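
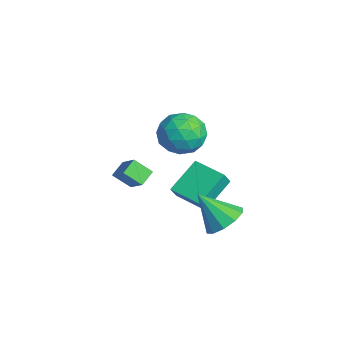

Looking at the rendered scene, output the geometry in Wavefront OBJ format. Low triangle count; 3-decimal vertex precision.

v -1.661 -4.565 -0.096
v -2.116 -3.947 0.294
v -1.252 -3.845 -0.758
v -1.707 -3.228 -0.369
v -0.633 -4.352 0.769
v -1.088 -3.735 1.158
v -0.224 -3.633 0.106
v -0.679 -3.015 0.496
v -1.295 -0.467 2.644
v -0.525 -1.309 2.936
v -2.155 -1.671 1.444
v -1.385 -2.513 1.736
v -2.184 -2.148 2.52
v -1.653 -1.403 3.262
v -1.027 -1.577 1.118
v -0.496 -0.832 1.86
v -0.36 -1.995 1.993
v -1.075 -2.347 2.86
v -1.605 -0.633 1.52
v -2.32 -0.985 2.387
v -0.834 -0.782 2.896
v -1.846 -2.198 1.484
v -2.315 -1.983 1.945
v -1.863 -2.478 2.117
v -1.497 -0.838 3.087
v -1.045 -1.333 3.259
v -2.02 -1.826 3.014
v -1.635 -1.647 1.121
v -1.183 -2.142 1.293
v -0.817 -0.502 2.263
v -0.365 -0.997 2.435
v -0.66 -1.154 1.366
v -0.285 -1.68 2.513
v -0.79 -2.388 1.808
v -0.58 -1.837 1.444
v -0.267 -1.4 1.88
v -0.705 -1.888 3.022
v -1.211 -2.595 2.317
v -1.68 -2.38 2.778
v -1.368 -1.943 3.214
v -0.608 -2.291 2.468
v -1.469 -0.385 2.063
v -1.975 -1.092 1.358
v -1.312 -1.037 1.166
v -1 -0.6 1.602
v -1.89 -0.592 2.572
v -2.395 -1.3 1.867
v -2.413 -1.58 2.5
v -2.1 -1.143 2.936
v -2.072 -0.689 1.912
v -0.154 0.133 -3.204
v 0.525 -0.654 -3.36
v -0.986 -0.873 -1.756
v 0.786 -0.246 -2.927
v 0.688 0.306 -2.601
v 0.269 0.792 -2.504
v -0.312 1.026 -2.675
v -0.832 0.919 -3.048
v -1.093 0.512 -3.481
v -0.995 -0.04 -3.808
v -0.576 -0.526 -3.904
v 0.005 -0.76 -3.733
v -3.811 -0.922 -4.009
v -4.612 0.541 -2.943
v -2.339 -0.023 -4.138
v -3.14 1.441 -3.071
v -3.5 -1.321 -3.229
v -4.301 0.143 -2.162
v -2.028 -0.421 -3.357
v -2.829 1.042 -2.291
f 2 4 1
f 5 2 1
f 1 4 3
f 3 5 1
f 2 8 4
f 6 2 5
f 6 8 2
f 4 8 3
f 7 5 3
f 3 8 7
f 7 6 5
f 8 6 7
f 9 46 25
f 46 20 49
f 25 49 14
f 46 49 25
f 9 25 21
f 25 14 26
f 21 26 10
f 25 26 21
f 9 21 30
f 21 10 31
f 30 31 16
f 21 31 30
f 9 30 42
f 30 16 45
f 42 45 19
f 30 45 42
f 9 42 46
f 42 19 50
f 46 50 20
f 42 50 46
f 10 26 37
f 26 14 40
f 37 40 18
f 26 40 37
f 14 49 27
f 49 20 48
f 27 48 13
f 49 48 27
f 20 50 47
f 50 19 43
f 47 43 11
f 50 43 47
f 19 45 44
f 45 16 32
f 44 32 15
f 45 32 44
f 16 31 36
f 31 10 33
f 36 33 17
f 31 33 36
f 12 38 24
f 38 18 39
f 24 39 13
f 38 39 24
f 12 24 22
f 24 13 23
f 22 23 11
f 24 23 22
f 12 22 29
f 22 11 28
f 29 28 15
f 22 28 29
f 12 29 34
f 29 15 35
f 34 35 17
f 29 35 34
f 12 34 38
f 34 17 41
f 38 41 18
f 34 41 38
f 13 39 27
f 39 18 40
f 27 40 14
f 39 40 27
f 11 23 47
f 23 13 48
f 47 48 20
f 23 48 47
f 15 28 44
f 28 11 43
f 44 43 19
f 28 43 44
f 17 35 36
f 35 15 32
f 36 32 16
f 35 32 36
f 18 41 37
f 41 17 33
f 37 33 10
f 41 33 37
f 52 51 54
f 52 54 53
f 54 51 55
f 54 55 53
f 55 51 56
f 55 56 53
f 56 51 57
f 56 57 53
f 57 51 58
f 57 58 53
f 58 51 59
f 58 59 53
f 59 51 60
f 59 60 53
f 60 51 61
f 60 61 53
f 61 51 62
f 61 62 53
f 62 51 52
f 62 52 53
f 64 66 63
f 67 64 63
f 63 66 65
f 65 67 63
f 64 70 66
f 68 64 67
f 68 70 64
f 66 70 65
f 69 67 65
f 65 70 69
f 69 68 67
f 70 68 69



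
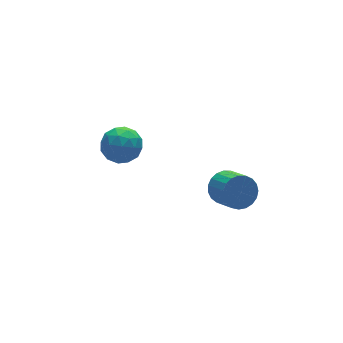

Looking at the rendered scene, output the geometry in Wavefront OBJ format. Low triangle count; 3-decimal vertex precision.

v -3.756 3.099 -0.239
v -2.994 3.857 0.058
v -2.506 1.803 -0.138
v -1.744 2.561 0.159
v -2.571 2.297 0.859
v -3.343 3.098 0.796
v -2.157 2.562 -0.876
v -2.929 3.363 -0.939
v -2.006 3.525 -0.336
v -2.262 3.361 0.737
v -3.238 2.299 -0.817
v -3.494 2.135 0.256
v -3.485 3.592 -0.099
v -2.015 2.068 0.019
v -2.501 1.913 0.43
v -2.053 2.359 0.605
v -3.69 3.146 0.335
v -3.242 3.591 0.509
v -2.993 2.674 0.98
v -2.258 2.069 -0.589
v -1.81 2.514 -0.415
v -3.447 3.301 -0.685
v -2.999 3.747 -0.51
v -2.507 2.986 -1.06
v -2.456 3.842 -0.156
v -1.722 3.08 -0.097
v -1.964 3.081 -0.705
v -2.418 3.552 -0.742
v -2.607 3.746 0.474
v -1.872 2.984 0.534
v -2.358 2.829 0.945
v -2.812 3.3 0.908
v -2.026 3.551 0.243
v -3.628 2.676 -0.614
v -2.893 1.914 -0.554
v -2.688 2.36 -0.988
v -3.142 2.831 -1.025
v -3.778 2.58 0.017
v -3.044 1.818 0.076
v -3.082 2.108 0.662
v -3.536 2.579 0.625
v -3.474 2.109 -0.323
v 0.018 -2.37 -0.143
v 0.725 -2.686 -0.675
v 0.749 -3.987 0.13
v 0.042 -3.67 0.663
v 0.916 -2.504 -0.387
v 0.94 -3.805 0.419
v 0.951 -2.299 -0.056
v 0.975 -3.599 0.75
v 0.825 -2.106 0.26
v 0.849 -3.406 1.065
v 0.56 -1.958 0.506
v 0.584 -3.259 1.311
v 0.201 -1.882 0.64
v 0.225 -3.182 1.445
v -0.19 -1.89 0.638
v -0.166 -3.19 1.444
v -0.545 -1.981 0.502
v -0.521 -3.281 1.307
v -0.802 -2.139 0.254
v -0.778 -3.44 1.059
v -0.918 -2.337 -0.062
v -0.894 -3.638 0.743
v -0.872 -2.541 -0.393
v -0.848 -3.842 0.413
v -0.672 -2.715 -0.68
v -0.648 -4.016 0.125
v -0.352 -2.829 -0.874
v -0.328 -4.13 -0.069
v 0.031 -2.864 -0.942
v 0.055 -4.165 -0.137
v 0.412 -2.814 -0.871
v 0.436 -4.114 -0.066
f 1 38 17
f 38 12 41
f 17 41 6
f 38 41 17
f 1 17 13
f 17 6 18
f 13 18 2
f 17 18 13
f 1 13 22
f 13 2 23
f 22 23 8
f 13 23 22
f 1 22 34
f 22 8 37
f 34 37 11
f 22 37 34
f 1 34 38
f 34 11 42
f 38 42 12
f 34 42 38
f 2 18 29
f 18 6 32
f 29 32 10
f 18 32 29
f 6 41 19
f 41 12 40
f 19 40 5
f 41 40 19
f 12 42 39
f 42 11 35
f 39 35 3
f 42 35 39
f 11 37 36
f 37 8 24
f 36 24 7
f 37 24 36
f 8 23 28
f 23 2 25
f 28 25 9
f 23 25 28
f 4 30 16
f 30 10 31
f 16 31 5
f 30 31 16
f 4 16 14
f 16 5 15
f 14 15 3
f 16 15 14
f 4 14 21
f 14 3 20
f 21 20 7
f 14 20 21
f 4 21 26
f 21 7 27
f 26 27 9
f 21 27 26
f 4 26 30
f 26 9 33
f 30 33 10
f 26 33 30
f 5 31 19
f 31 10 32
f 19 32 6
f 31 32 19
f 3 15 39
f 15 5 40
f 39 40 12
f 15 40 39
f 7 20 36
f 20 3 35
f 36 35 11
f 20 35 36
f 9 27 28
f 27 7 24
f 28 24 8
f 27 24 28
f 10 33 29
f 33 9 25
f 29 25 2
f 33 25 29
f 44 43 47
f 44 47 45
f 45 47 48
f 45 48 46
f 47 43 49
f 47 49 48
f 48 49 50
f 48 50 46
f 49 43 51
f 49 51 50
f 50 51 52
f 50 52 46
f 51 43 53
f 51 53 52
f 52 53 54
f 52 54 46
f 53 43 55
f 53 55 54
f 54 55 56
f 54 56 46
f 55 43 57
f 55 57 56
f 56 57 58
f 56 58 46
f 57 43 59
f 57 59 58
f 58 59 60
f 58 60 46
f 59 43 61
f 59 61 60
f 60 61 62
f 60 62 46
f 61 43 63
f 61 63 62
f 62 63 64
f 62 64 46
f 63 43 65
f 63 65 64
f 64 65 66
f 64 66 46
f 65 43 67
f 65 67 66
f 66 67 68
f 66 68 46
f 67 43 69
f 67 69 68
f 68 69 70
f 68 70 46
f 69 43 71
f 69 71 70
f 70 71 72
f 70 72 46
f 71 43 73
f 71 73 72
f 72 73 74
f 72 74 46
f 73 43 44
f 73 44 74
f 74 44 45
f 74 45 46



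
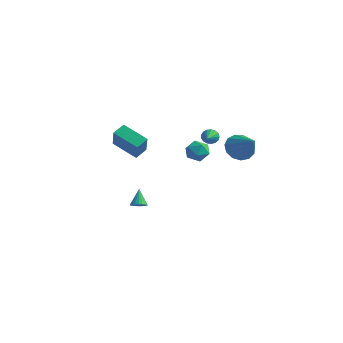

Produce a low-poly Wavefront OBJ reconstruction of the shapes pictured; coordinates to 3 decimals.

v -1.623 -4.112 3.325
v -0.918 -4.822 4.599
v -1.547 -3.364 3.7
v -0.841 -4.074 4.973
v -0.119 -3.906 2.607
v 0.587 -4.616 3.88
v -0.042 -3.158 2.981
v 0.663 -3.868 4.255
v -2.672 4.048 -1.021
v -2.04 4.551 -0.827
v -2.46 3.349 0.107
v -1.828 3.852 0.301
v -2.608 4.138 0.319
v -2.738 4.571 -0.378
v -1.762 3.329 -0.342
v -1.892 3.762 -1.039
v -1.477 4.107 -0.408
v -2 4.607 0.001
v -2.5 3.293 -0.721
v -3.023 3.793 -0.312
v -0.809 3.342 1.47
v -0.63 3.596 1.912
v -0.311 2.438 1.79
v -0.857 3.497 1.985
v -1.073 3.362 1.941
v -1.229 3.223 1.789
v -1.288 3.11 1.564
v -1.238 3.051 1.318
v -1.09 3.058 1.106
v -0.877 3.13 0.978
v -0.649 3.251 0.963
v -0.458 3.392 1.064
v -0.347 3.522 1.258
v -0.342 3.61 1.501
v -0.444 3.637 1.737
v -3.654 0.299 -3.916
v -3.378 -0.026 -3.618
v -4.086 0.841 -2.924
v -3.246 0.126 -3.643
v -3.176 0.305 -3.71
v -3.179 0.482 -3.809
v -3.254 0.632 -3.923
v -3.39 0.731 -4.037
v -3.566 0.764 -4.132
v -3.755 0.727 -4.194
v -3.929 0.624 -4.214
v -4.061 0.472 -4.188
v -4.131 0.294 -4.121
v -4.128 0.116 -4.023
v -4.053 -0.033 -3.909
v -3.917 -0.132 -3.795
v -3.741 -0.166 -3.7
v -3.552 -0.128 -3.638
v 1.675 2.938 1.485
v 2.282 3.001 0.744
v 3.165 2.362 2.655
v 2.282 3.486 0.982
v 2.089 3.798 1.381
v 1.765 3.836 1.812
v 1.412 3.589 2.139
v 1.143 3.135 2.259
v 1.043 2.619 2.133
v 1.143 2.204 1.801
v 1.413 2.022 1.368
v 1.765 2.131 0.973
v 2.09 2.496 0.74
f 2 4 1
f 5 2 1
f 1 4 3
f 3 5 1
f 2 8 4
f 6 2 5
f 6 8 2
f 4 8 3
f 7 5 3
f 3 8 7
f 7 6 5
f 8 6 7
f 9 20 14
f 9 14 10
f 9 10 16
f 9 16 19
f 9 19 20
f 10 14 18
f 14 20 13
f 20 19 11
f 19 16 15
f 16 10 17
f 12 18 13
f 12 13 11
f 12 11 15
f 12 15 17
f 12 17 18
f 13 18 14
f 11 13 20
f 15 11 19
f 17 15 16
f 18 17 10
f 22 21 24
f 22 24 23
f 24 21 25
f 24 25 23
f 25 21 26
f 25 26 23
f 26 21 27
f 26 27 23
f 27 21 28
f 27 28 23
f 28 21 29
f 28 29 23
f 29 21 30
f 29 30 23
f 30 21 31
f 30 31 23
f 31 21 32
f 31 32 23
f 32 21 33
f 32 33 23
f 33 21 34
f 33 34 23
f 34 21 35
f 34 35 23
f 35 21 22
f 35 22 23
f 37 36 39
f 37 39 38
f 39 36 40
f 39 40 38
f 40 36 41
f 40 41 38
f 41 36 42
f 41 42 38
f 42 36 43
f 42 43 38
f 43 36 44
f 43 44 38
f 44 36 45
f 44 45 38
f 45 36 46
f 45 46 38
f 46 36 47
f 46 47 38
f 47 36 48
f 47 48 38
f 48 36 49
f 48 49 38
f 49 36 50
f 49 50 38
f 50 36 51
f 50 51 38
f 51 36 52
f 51 52 38
f 52 36 53
f 52 53 38
f 53 36 37
f 53 37 38
f 55 54 57
f 55 57 56
f 57 54 58
f 57 58 56
f 58 54 59
f 58 59 56
f 59 54 60
f 59 60 56
f 60 54 61
f 60 61 56
f 61 54 62
f 61 62 56
f 62 54 63
f 62 63 56
f 63 54 64
f 63 64 56
f 64 54 65
f 64 65 56
f 65 54 66
f 65 66 56
f 66 54 55
f 66 55 56



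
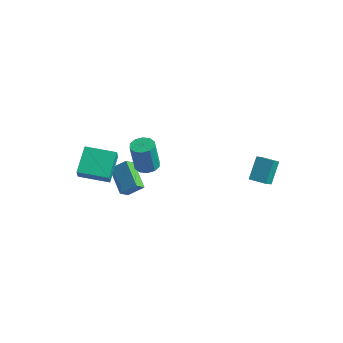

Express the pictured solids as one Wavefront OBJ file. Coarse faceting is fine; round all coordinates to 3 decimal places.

v -2.06 -2.639 -4.483
v -2.17 -3.328 -3.838
v -3.593 -1.576 -3.608
v -3.702 -2.265 -2.963
v -1.218 -2.055 -3.717
v -1.327 -2.744 -3.072
v -2.75 -0.992 -2.842
v -2.86 -1.681 -2.197
v -4.176 -4.905 -1.943
v -4.73 -3.286 -0.929
v -2.306 -4.141 -2.142
v -2.859 -2.521 -1.128
v -3.861 -5.419 -0.952
v -4.414 -3.799 0.062
v -1.99 -4.654 -1.151
v -2.544 -3.035 -0.137
v -1.639 -1.118 -2.439
v -0.883 -1.404 -2.386
v -1.105 -1.609 -0.308
v -1.861 -1.322 -0.361
v -0.864 -0.906 -2.335
v -1.086 -1.111 -0.257
v -1.141 -0.489 -2.324
v -1.363 -0.694 -0.246
v -1.608 -0.312 -2.356
v -1.83 -0.517 -0.278
v -2.087 -0.443 -2.421
v -2.309 -0.648 -0.342
v -2.395 -0.831 -2.492
v -2.617 -1.036 -0.414
v -2.414 -1.329 -2.543
v -2.636 -1.534 -0.465
v -2.137 -1.746 -2.554
v -2.359 -1.951 -0.476
v -1.67 -1.923 -2.522
v -1.892 -2.128 -0.444
v -1.191 -1.792 -2.458
v -1.413 -1.997 -0.379
v 3.386 2.795 -4.253
v 3.203 3.972 -2.944
v 3.287 3.677 -5.06
v 3.104 4.854 -3.751
v 4.536 2.946 -4.229
v 4.353 4.123 -2.92
v 4.437 3.828 -5.036
v 4.254 5.005 -3.727
f 2 4 1
f 5 2 1
f 1 4 3
f 3 5 1
f 2 8 4
f 6 2 5
f 6 8 2
f 4 8 3
f 7 5 3
f 3 8 7
f 7 6 5
f 8 6 7
f 10 12 9
f 13 10 9
f 9 12 11
f 11 13 9
f 10 16 12
f 14 10 13
f 14 16 10
f 12 16 11
f 15 13 11
f 11 16 15
f 15 14 13
f 16 14 15
f 18 17 21
f 18 21 19
f 19 21 22
f 19 22 20
f 21 17 23
f 21 23 22
f 22 23 24
f 22 24 20
f 23 17 25
f 23 25 24
f 24 25 26
f 24 26 20
f 25 17 27
f 25 27 26
f 26 27 28
f 26 28 20
f 27 17 29
f 27 29 28
f 28 29 30
f 28 30 20
f 29 17 31
f 29 31 30
f 30 31 32
f 30 32 20
f 31 17 33
f 31 33 32
f 32 33 34
f 32 34 20
f 33 17 35
f 33 35 34
f 34 35 36
f 34 36 20
f 35 17 37
f 35 37 36
f 36 37 38
f 36 38 20
f 37 17 18
f 37 18 38
f 38 18 19
f 38 19 20
f 40 42 39
f 43 40 39
f 39 42 41
f 41 43 39
f 40 46 42
f 44 40 43
f 44 46 40
f 42 46 41
f 45 43 41
f 41 46 45
f 45 44 43
f 46 44 45



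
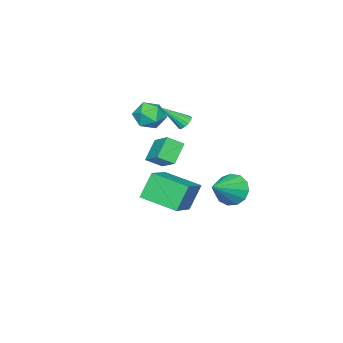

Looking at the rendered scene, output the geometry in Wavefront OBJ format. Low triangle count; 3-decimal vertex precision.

v -3.877 2.727 -1.946
v -3.429 2.264 -2.749
v -2.163 2.733 -0.994
v -3.38 2.834 -2.841
v -3.489 3.371 -2.649
v -3.72 3.704 -2.234
v -4.002 3.726 -1.727
v -4.244 3.431 -1.289
v -4.369 2.913 -1.06
v -4.338 2.336 -1.112
v -4.161 1.883 -1.429
v -3.893 1.698 -1.909
v -3.621 1.84 -2.402
v -2.251 0.978 3.014
v -2.057 0.707 2.642
v -1.429 0.042 4.126
v -1.888 0.9 2.68
v -1.817 1.114 2.807
v -1.862 1.291 2.99
v -2.011 1.385 3.179
v -2.225 1.369 3.324
v -2.446 1.249 3.386
v -2.614 1.056 3.349
v -2.686 0.843 3.221
v -2.64 0.665 3.038
v -2.491 0.572 2.849
v -2.277 0.587 2.704
v -3.488 -2.081 -3.885
v -4.267 -1.895 -2.375
v -3.862 0.029 -4.338
v -4.642 0.215 -2.827
v -1.758 -1.595 -3.053
v -2.538 -1.409 -1.542
v -2.133 0.515 -3.505
v -2.912 0.701 -1.995
v -2.589 -1.014 3.385
v -2.107 -0.763 2.598
v -3.013 -2.337 2.702
v -2.531 -2.086 1.915
v -2.057 -2.305 2.717
v -1.795 -1.488 3.139
v -3.325 -1.612 2.161
v -3.063 -0.795 2.583
v -2.562 -1.132 1.842
v -1.778 -1.561 2.185
v -3.342 -1.539 3.115
v -2.558 -1.968 3.458
v -1.3 0.881 1.659
v -0.722 0.261 2.152
v -0.669 2.16 2.527
v -0.091 1.541 3.02
v -0.329 1.039 0.72
v 0.249 0.42 1.213
v 0.302 2.319 1.588
v 0.88 1.699 2.081
f 2 1 4
f 2 4 3
f 4 1 5
f 4 5 3
f 5 1 6
f 5 6 3
f 6 1 7
f 6 7 3
f 7 1 8
f 7 8 3
f 8 1 9
f 8 9 3
f 9 1 10
f 9 10 3
f 10 1 11
f 10 11 3
f 11 1 12
f 11 12 3
f 12 1 13
f 12 13 3
f 13 1 2
f 13 2 3
f 15 14 17
f 15 17 16
f 17 14 18
f 17 18 16
f 18 14 19
f 18 19 16
f 19 14 20
f 19 20 16
f 20 14 21
f 20 21 16
f 21 14 22
f 21 22 16
f 22 14 23
f 22 23 16
f 23 14 24
f 23 24 16
f 24 14 25
f 24 25 16
f 25 14 26
f 25 26 16
f 26 14 27
f 26 27 16
f 27 14 15
f 27 15 16
f 29 31 28
f 32 29 28
f 28 31 30
f 30 32 28
f 29 35 31
f 33 29 32
f 33 35 29
f 31 35 30
f 34 32 30
f 30 35 34
f 34 33 32
f 35 33 34
f 36 47 41
f 36 41 37
f 36 37 43
f 36 43 46
f 36 46 47
f 37 41 45
f 41 47 40
f 47 46 38
f 46 43 42
f 43 37 44
f 39 45 40
f 39 40 38
f 39 38 42
f 39 42 44
f 39 44 45
f 40 45 41
f 38 40 47
f 42 38 46
f 44 42 43
f 45 44 37
f 49 51 48
f 52 49 48
f 48 51 50
f 50 52 48
f 49 55 51
f 53 49 52
f 53 55 49
f 51 55 50
f 54 52 50
f 50 55 54
f 54 53 52
f 55 53 54



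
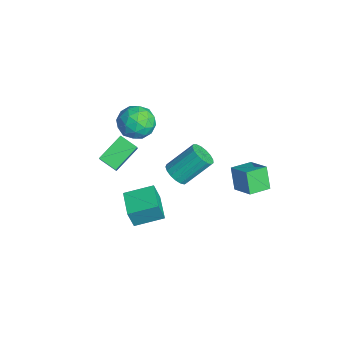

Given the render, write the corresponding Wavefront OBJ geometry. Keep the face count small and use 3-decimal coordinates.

v 1.52 2.136 -0.052
v 2.773 2.563 0.674
v 1.211 3.373 -0.248
v 2.464 3.8 0.478
v 2.236 2.12 -1.278
v 3.489 2.547 -0.552
v 1.927 3.357 -1.474
v 3.18 3.784 -0.748
v -1.553 0.034 -3.178
v -0.827 -0.233 -2.906
v -0.801 1.299 -1.47
v -1.527 1.566 -1.742
v -0.733 0.026 -3.185
v -0.707 1.558 -1.749
v -0.827 0.288 -3.462
v -0.801 1.82 -2.026
v -1.087 0.491 -3.674
v -1.061 2.023 -2.238
v -1.454 0.59 -3.773
v -1.428 2.122 -2.337
v -1.844 0.561 -3.735
v -1.817 2.093 -2.299
v -2.167 0.412 -3.57
v -2.14 1.944 -2.134
v -2.349 0.176 -3.314
v -2.323 1.708 -1.878
v -2.349 -0.093 -3.028
v -2.323 1.439 -1.592
v -2.167 -0.332 -2.776
v -2.141 1.2 -1.34
v -1.844 -0.488 -2.616
v -1.818 1.044 -1.18
v -1.455 -0.524 -2.585
v -1.428 1.008 -1.149
v -1.088 -0.432 -2.69
v -1.061 1.1 -1.254
v -4.27 -0.837 0.238
v -3.489 -1 1.076
v -3.571 -2.3 -0.696
v -2.79 -2.463 0.142
v -3.91 -2.671 0.346
v -4.341 -1.766 0.924
v -2.719 -1.534 -0.544
v -3.15 -0.629 0.034
v -2.53 -1.43 0.593
v -3.266 -2.133 1.143
v -3.794 -1.167 -0.763
v -4.53 -1.87 -0.213
v -3.941 -0.79 0.739
v -3.119 -2.51 -0.359
v -3.777 -2.632 -0.239
v -3.318 -2.728 0.253
v -4.442 -1.241 0.65
v -3.983 -1.336 1.142
v -4.23 -2.318 0.713
v -3.077 -1.964 -0.762
v -2.618 -2.059 -0.27
v -3.742 -0.572 0.127
v -3.283 -0.668 0.619
v -2.83 -0.982 -0.333
v -2.918 -1.138 0.948
v -2.508 -1.998 0.398
v -2.466 -1.452 -0.004
v -2.719 -0.921 0.335
v -3.351 -1.551 1.271
v -2.94 -2.411 0.721
v -3.598 -2.534 0.842
v -3.852 -2.002 1.181
v -2.787 -1.804 0.987
v -4.12 -0.889 -0.341
v -3.709 -1.749 -0.891
v -3.208 -1.298 -0.801
v -3.462 -0.766 -0.462
v -4.552 -1.302 -0.018
v -4.142 -2.162 -0.568
v -4.341 -2.379 0.045
v -4.594 -1.848 0.384
v -4.273 -1.496 -0.607
v 2.543 -3.748 -0.448
v 2.578 -4.092 0.753
v 2.791 -2.168 -0.003
v 2.826 -2.512 1.198
v 4.134 -3.968 -0.558
v 4.169 -4.312 0.643
v 4.382 -2.388 -0.113
v 4.417 -2.732 1.088
v -1.101 -4.353 0.04
v -0.159 -4.636 1.199
v -1.793 -2.969 0.94
v -0.851 -3.252 2.1
v -0.329 -3.668 -0.42
v 0.613 -3.951 0.74
v -1.021 -2.284 0.481
v -0.079 -2.567 1.64
f 2 4 1
f 5 2 1
f 1 4 3
f 3 5 1
f 2 8 4
f 6 2 5
f 6 8 2
f 4 8 3
f 7 5 3
f 3 8 7
f 7 6 5
f 8 6 7
f 10 9 13
f 10 13 11
f 11 13 14
f 11 14 12
f 13 9 15
f 13 15 14
f 14 15 16
f 14 16 12
f 15 9 17
f 15 17 16
f 16 17 18
f 16 18 12
f 17 9 19
f 17 19 18
f 18 19 20
f 18 20 12
f 19 9 21
f 19 21 20
f 20 21 22
f 20 22 12
f 21 9 23
f 21 23 22
f 22 23 24
f 22 24 12
f 23 9 25
f 23 25 24
f 24 25 26
f 24 26 12
f 25 9 27
f 25 27 26
f 26 27 28
f 26 28 12
f 27 9 29
f 27 29 28
f 28 29 30
f 28 30 12
f 29 9 31
f 29 31 30
f 30 31 32
f 30 32 12
f 31 9 33
f 31 33 32
f 32 33 34
f 32 34 12
f 33 9 35
f 33 35 34
f 34 35 36
f 34 36 12
f 35 9 10
f 35 10 36
f 36 10 11
f 36 11 12
f 37 74 53
f 74 48 77
f 53 77 42
f 74 77 53
f 37 53 49
f 53 42 54
f 49 54 38
f 53 54 49
f 37 49 58
f 49 38 59
f 58 59 44
f 49 59 58
f 37 58 70
f 58 44 73
f 70 73 47
f 58 73 70
f 37 70 74
f 70 47 78
f 74 78 48
f 70 78 74
f 38 54 65
f 54 42 68
f 65 68 46
f 54 68 65
f 42 77 55
f 77 48 76
f 55 76 41
f 77 76 55
f 48 78 75
f 78 47 71
f 75 71 39
f 78 71 75
f 47 73 72
f 73 44 60
f 72 60 43
f 73 60 72
f 44 59 64
f 59 38 61
f 64 61 45
f 59 61 64
f 40 66 52
f 66 46 67
f 52 67 41
f 66 67 52
f 40 52 50
f 52 41 51
f 50 51 39
f 52 51 50
f 40 50 57
f 50 39 56
f 57 56 43
f 50 56 57
f 40 57 62
f 57 43 63
f 62 63 45
f 57 63 62
f 40 62 66
f 62 45 69
f 66 69 46
f 62 69 66
f 41 67 55
f 67 46 68
f 55 68 42
f 67 68 55
f 39 51 75
f 51 41 76
f 75 76 48
f 51 76 75
f 43 56 72
f 56 39 71
f 72 71 47
f 56 71 72
f 45 63 64
f 63 43 60
f 64 60 44
f 63 60 64
f 46 69 65
f 69 45 61
f 65 61 38
f 69 61 65
f 80 82 79
f 83 80 79
f 79 82 81
f 81 83 79
f 80 86 82
f 84 80 83
f 84 86 80
f 82 86 81
f 85 83 81
f 81 86 85
f 85 84 83
f 86 84 85
f 88 90 87
f 91 88 87
f 87 90 89
f 89 91 87
f 88 94 90
f 92 88 91
f 92 94 88
f 90 94 89
f 93 91 89
f 89 94 93
f 93 92 91
f 94 92 93



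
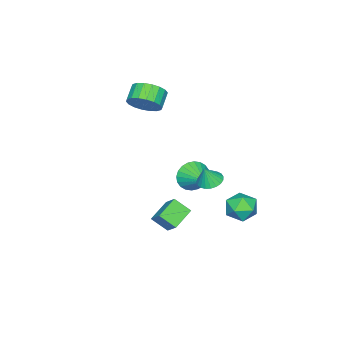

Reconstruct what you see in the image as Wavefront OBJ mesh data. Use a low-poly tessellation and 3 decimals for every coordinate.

v -1.841 3.404 -3.768
v -0.865 3.126 -3.876
v -2.055 2.214 -2.644
v -1.079 1.936 -2.752
v -1.31 2.828 -2.315
v -1.178 3.564 -3.009
v -1.742 1.776 -3.511
v -1.61 2.512 -4.205
v -0.804 2.121 -3.717
v -0.537 2.771 -2.978
v -2.383 2.569 -3.542
v -2.116 3.219 -2.803
v 0.988 0.49 -3.11
v 1.218 -0.401 -2.387
v 1.41 1.274 -2.276
v 1.639 0.383 -1.553
v 2.301 0.377 -3.667
v 2.53 -0.514 -2.944
v 2.722 1.161 -2.833
v 2.952 0.27 -2.11
v -1.527 -3.526 2.702
v -0.925 -3.942 3.413
v -1.831 -4.169 4.048
v -2.433 -3.754 3.338
v -0.945 -3.507 3.54
v -1.851 -3.734 4.175
v -1.08 -3.075 3.501
v -1.987 -3.302 4.136
v -1.304 -2.733 3.303
v -2.211 -2.96 3.939
v -1.572 -2.548 2.987
v -2.479 -2.775 3.622
v -1.831 -2.557 2.614
v -2.738 -2.784 3.25
v -2.03 -2.758 2.259
v -2.936 -2.985 2.894
v -2.129 -3.111 1.992
v -3.035 -3.338 2.627
v -2.109 -3.546 1.865
v -3.015 -3.773 2.5
v -1.973 -3.978 1.904
v -2.88 -4.205 2.539
v -1.749 -4.32 2.101
v -2.656 -4.547 2.737
v -1.481 -4.505 2.418
v -2.388 -4.732 3.053
v -1.222 -4.496 2.79
v -2.129 -4.723 3.426
v -1.024 -4.295 3.146
v -1.93 -4.522 3.781
v -1.825 -0.596 -2.199
v -1.511 -1.099 -1.394
v -1.075 0.636 -1.721
v -1.225 -1.175 -1.647
v -1.029 -1.163 -1.985
v -0.955 -1.065 -2.355
v -1.014 -0.895 -2.702
v -1.196 -0.68 -2.972
v -1.473 -0.452 -3.124
v -1.805 -0.246 -3.135
v -2.139 -0.093 -3.004
v -2.425 -0.017 -2.75
v -2.621 -0.029 -2.413
v -2.695 -0.128 -2.043
v -2.636 -0.298 -1.696
v -2.454 -0.513 -1.426
v -2.177 -0.741 -1.274
v -1.845 -0.947 -1.263
v 3.156 3.45 2.059
v 3.67 3.021 1.821
v 3.504 3.31 3.061
v 3.802 3.285 1.812
v 3.822 3.578 1.846
v 3.726 3.848 1.917
v 3.533 4.05 2.012
v 3.274 4.148 2.115
v 2.995 4.125 2.208
v 2.744 3.985 2.276
v 2.564 3.753 2.306
v 2.487 3.468 2.293
v 2.525 3.18 2.24
v 2.673 2.939 2.155
v 2.904 2.786 2.054
v 3.179 2.748 1.953
v 3.45 2.831 1.871
f 1 12 6
f 1 6 2
f 1 2 8
f 1 8 11
f 1 11 12
f 2 6 10
f 6 12 5
f 12 11 3
f 11 8 7
f 8 2 9
f 4 10 5
f 4 5 3
f 4 3 7
f 4 7 9
f 4 9 10
f 5 10 6
f 3 5 12
f 7 3 11
f 9 7 8
f 10 9 2
f 14 16 13
f 17 14 13
f 13 16 15
f 15 17 13
f 14 20 16
f 18 14 17
f 18 20 14
f 16 20 15
f 19 17 15
f 15 20 19
f 19 18 17
f 20 18 19
f 22 21 25
f 22 25 23
f 23 25 26
f 23 26 24
f 25 21 27
f 25 27 26
f 26 27 28
f 26 28 24
f 27 21 29
f 27 29 28
f 28 29 30
f 28 30 24
f 29 21 31
f 29 31 30
f 30 31 32
f 30 32 24
f 31 21 33
f 31 33 32
f 32 33 34
f 32 34 24
f 33 21 35
f 33 35 34
f 34 35 36
f 34 36 24
f 35 21 37
f 35 37 36
f 36 37 38
f 36 38 24
f 37 21 39
f 37 39 38
f 38 39 40
f 38 40 24
f 39 21 41
f 39 41 40
f 40 41 42
f 40 42 24
f 41 21 43
f 41 43 42
f 42 43 44
f 42 44 24
f 43 21 45
f 43 45 44
f 44 45 46
f 44 46 24
f 45 21 47
f 45 47 46
f 46 47 48
f 46 48 24
f 47 21 49
f 47 49 48
f 48 49 50
f 48 50 24
f 49 21 22
f 49 22 50
f 50 22 23
f 50 23 24
f 52 51 54
f 52 54 53
f 54 51 55
f 54 55 53
f 55 51 56
f 55 56 53
f 56 51 57
f 56 57 53
f 57 51 58
f 57 58 53
f 58 51 59
f 58 59 53
f 59 51 60
f 59 60 53
f 60 51 61
f 60 61 53
f 61 51 62
f 61 62 53
f 62 51 63
f 62 63 53
f 63 51 64
f 63 64 53
f 64 51 65
f 64 65 53
f 65 51 66
f 65 66 53
f 66 51 67
f 66 67 53
f 67 51 68
f 67 68 53
f 68 51 52
f 68 52 53
f 70 69 72
f 70 72 71
f 72 69 73
f 72 73 71
f 73 69 74
f 73 74 71
f 74 69 75
f 74 75 71
f 75 69 76
f 75 76 71
f 76 69 77
f 76 77 71
f 77 69 78
f 77 78 71
f 78 69 79
f 78 79 71
f 79 69 80
f 79 80 71
f 80 69 81
f 80 81 71
f 81 69 82
f 81 82 71
f 82 69 83
f 82 83 71
f 83 69 84
f 83 84 71
f 84 69 85
f 84 85 71
f 85 69 70
f 85 70 71



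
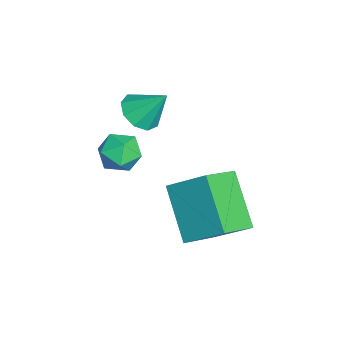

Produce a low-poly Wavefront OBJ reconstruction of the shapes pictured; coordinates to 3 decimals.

v -0.616 2.209 -2.383
v 0.335 1.273 -1.72
v -0.107 3.453 -1.358
v 0.844 2.516 -0.695
v 0.936 2.764 -3.825
v 1.887 1.827 -3.162
v 1.445 4.007 -2.8
v 2.396 3.071 -2.137
v 0.191 -0.181 0.533
v 0.581 0.428 0.218
v 1.299 -0.708 0.882
v 1.689 -0.099 0.567
v 1.253 0.004 1.216
v 0.568 0.331 1
v 1.312 -0.611 0.1
v 0.627 -0.284 -0.116
v 1.273 0.163 -0.05
v 1.237 0.543 0.64
v 0.643 -0.823 0.46
v 0.607 -0.443 1.15
v -2.161 0.437 -0.178
v -1.386 0.245 -0.226
v -1.879 1.303 0.898
v -1.492 0.676 -0.546
v -1.911 0.996 -0.693
v -2.447 1.054 -0.6
v -2.849 0.823 -0.309
v -2.929 0.412 0.043
v -2.65 0.012 0.291
v -2.142 -0.189 0.32
v -1.642 -0.097 0.116
f 2 4 1
f 5 2 1
f 1 4 3
f 3 5 1
f 2 8 4
f 6 2 5
f 6 8 2
f 4 8 3
f 7 5 3
f 3 8 7
f 7 6 5
f 8 6 7
f 9 20 14
f 9 14 10
f 9 10 16
f 9 16 19
f 9 19 20
f 10 14 18
f 14 20 13
f 20 19 11
f 19 16 15
f 16 10 17
f 12 18 13
f 12 13 11
f 12 11 15
f 12 15 17
f 12 17 18
f 13 18 14
f 11 13 20
f 15 11 19
f 17 15 16
f 18 17 10
f 22 21 24
f 22 24 23
f 24 21 25
f 24 25 23
f 25 21 26
f 25 26 23
f 26 21 27
f 26 27 23
f 27 21 28
f 27 28 23
f 28 21 29
f 28 29 23
f 29 21 30
f 29 30 23
f 30 21 31
f 30 31 23
f 31 21 22
f 31 22 23



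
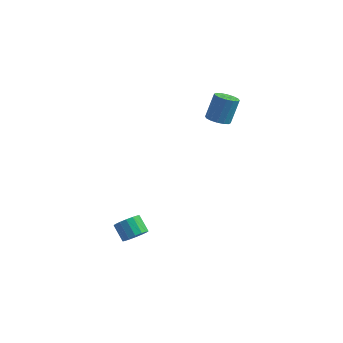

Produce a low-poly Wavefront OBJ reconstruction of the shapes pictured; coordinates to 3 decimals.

v -3.101 -2.657 -3.868
v -2.537 -2.48 -3.407
v -3.275 -2.046 -2.67
v -3.839 -2.223 -3.132
v -2.581 -2.169 -3.635
v -3.32 -1.735 -2.898
v -2.765 -1.989 -3.925
v -3.504 -1.555 -3.189
v -3.039 -1.987 -4.201
v -3.778 -1.554 -3.464
v -3.329 -2.166 -4.387
v -4.068 -1.732 -3.65
v -3.558 -2.475 -4.434
v -4.297 -2.042 -3.698
v -3.665 -2.834 -4.33
v -4.403 -2.4 -3.593
v -3.62 -3.145 -4.102
v -4.359 -2.711 -3.365
v -3.436 -3.325 -3.811
v -4.175 -2.891 -3.075
v -3.162 -3.326 -3.536
v -3.901 -2.893 -2.799
v -2.872 -3.148 -3.35
v -3.611 -2.714 -2.613
v -2.643 -2.838 -3.302
v -3.382 -2.405 -2.566
v -0.747 2.623 2.711
v -0.053 2.474 2.679
v 0.16 3.149 4.136
v -0.533 3.297 4.169
v -0.086 2.808 2.529
v 0.127 3.483 3.986
v -0.296 3.092 2.428
v -0.083 3.767 3.885
v -0.627 3.251 2.403
v -0.413 3.926 3.86
v -0.989 3.241 2.461
v -0.776 3.916 3.918
v -1.287 3.065 2.585
v -1.074 3.74 4.043
v -1.44 2.771 2.744
v -1.227 3.446 4.201
v -1.407 2.437 2.894
v -1.194 3.112 4.351
v -1.197 2.153 2.995
v -0.984 2.828 4.452
v -0.867 1.994 3.02
v -0.653 2.669 4.477
v -0.504 2.004 2.962
v -0.291 2.679 4.419
v -0.206 2.18 2.837
v 0.007 2.855 4.295
f 2 1 5
f 2 5 3
f 3 5 6
f 3 6 4
f 5 1 7
f 5 7 6
f 6 7 8
f 6 8 4
f 7 1 9
f 7 9 8
f 8 9 10
f 8 10 4
f 9 1 11
f 9 11 10
f 10 11 12
f 10 12 4
f 11 1 13
f 11 13 12
f 12 13 14
f 12 14 4
f 13 1 15
f 13 15 14
f 14 15 16
f 14 16 4
f 15 1 17
f 15 17 16
f 16 17 18
f 16 18 4
f 17 1 19
f 17 19 18
f 18 19 20
f 18 20 4
f 19 1 21
f 19 21 20
f 20 21 22
f 20 22 4
f 21 1 23
f 21 23 22
f 22 23 24
f 22 24 4
f 23 1 25
f 23 25 24
f 24 25 26
f 24 26 4
f 25 1 2
f 25 2 26
f 26 2 3
f 26 3 4
f 28 27 31
f 28 31 29
f 29 31 32
f 29 32 30
f 31 27 33
f 31 33 32
f 32 33 34
f 32 34 30
f 33 27 35
f 33 35 34
f 34 35 36
f 34 36 30
f 35 27 37
f 35 37 36
f 36 37 38
f 36 38 30
f 37 27 39
f 37 39 38
f 38 39 40
f 38 40 30
f 39 27 41
f 39 41 40
f 40 41 42
f 40 42 30
f 41 27 43
f 41 43 42
f 42 43 44
f 42 44 30
f 43 27 45
f 43 45 44
f 44 45 46
f 44 46 30
f 45 27 47
f 45 47 46
f 46 47 48
f 46 48 30
f 47 27 49
f 47 49 48
f 48 49 50
f 48 50 30
f 49 27 51
f 49 51 50
f 50 51 52
f 50 52 30
f 51 27 28
f 51 28 52
f 52 28 29
f 52 29 30



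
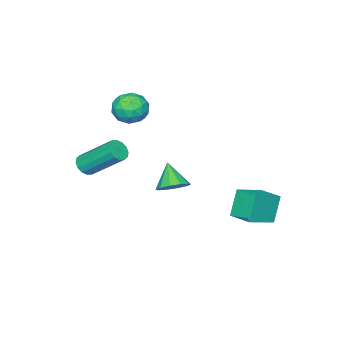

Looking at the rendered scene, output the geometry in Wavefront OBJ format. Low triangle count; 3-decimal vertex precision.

v 0.362 -3.666 3.214
v 0.763 -3.257 3.954
v 1.617 -4.483 2.986
v 2.018 -4.074 3.726
v 1.304 -4.667 3.849
v 0.529 -4.162 3.99
v 1.851 -3.578 2.95
v 1.076 -3.073 3.091
v 1.683 -3.202 3.791
v 1.345 -3.875 4.346
v 1.035 -3.865 2.594
v 0.697 -4.538 3.149
v 0.453 -3.39 3.604
v 1.927 -4.35 3.336
v 1.508 -4.699 3.408
v 1.744 -4.458 3.843
v 0.315 -3.922 3.625
v 0.551 -3.681 4.06
v 0.869 -4.51 3.998
v 1.829 -4.059 2.88
v 2.065 -3.818 3.315
v 0.636 -3.282 3.097
v 0.872 -3.041 3.532
v 1.511 -3.23 2.942
v 1.229 -3.117 3.943
v 1.966 -3.597 3.809
v 1.868 -3.306 3.353
v 1.413 -3.009 3.436
v 1.03 -3.513 4.269
v 1.768 -3.993 4.136
v 1.349 -4.342 4.208
v 0.893 -4.045 4.29
v 1.571 -3.481 4.174
v 0.612 -3.747 2.804
v 1.35 -4.227 2.671
v 1.487 -3.695 2.65
v 1.031 -3.398 2.732
v 0.414 -4.143 3.131
v 1.151 -4.623 2.997
v 0.967 -4.731 3.504
v 0.512 -4.434 3.587
v 0.809 -4.259 2.766
v 4.034 -3.989 0.98
v 4.527 -4.133 1.291
v 4.099 -2.535 2.71
v 3.606 -2.391 2.4
v 4.621 -3.923 1.083
v 4.194 -2.325 2.502
v 4.559 -3.73 0.847
v 4.131 -2.132 2.267
v 4.355 -3.607 0.647
v 3.927 -2.009 2.067
v 4.066 -3.587 0.537
v 3.638 -1.988 1.956
v 3.768 -3.674 0.545
v 3.34 -2.075 1.964
v 3.541 -3.845 0.67
v 3.113 -2.247 2.089
v 3.446 -4.055 0.878
v 3.019 -2.457 2.297
v 3.509 -4.248 1.113
v 3.081 -2.65 2.533
v 3.713 -4.371 1.313
v 3.285 -2.773 2.733
v 4.002 -4.392 1.424
v 3.574 -2.793 2.843
v 4.3 -4.305 1.416
v 3.872 -2.706 2.835
v -1.878 0.993 -3.19
v -2.488 0.867 -1.803
v -1.693 2.254 -2.994
v -2.302 2.128 -1.607
v -0.458 0.692 -2.593
v -1.067 0.566 -1.206
v -0.272 1.953 -2.397
v -0.882 1.827 -1.01
v 1.644 -0.9 -0.334
v 2.287 -1.387 -0.397
v 1.156 -1.68 0.734
v 2.402 -1.02 -0.077
v 2.227 -0.607 0.145
v 1.829 -0.306 0.184
v 1.36 -0.231 0.024
v 1 -0.413 -0.272
v 0.885 -0.78 -0.592
v 1.06 -1.193 -0.814
v 1.458 -1.494 -0.853
v 1.927 -1.569 -0.693
f 1 38 17
f 38 12 41
f 17 41 6
f 38 41 17
f 1 17 13
f 17 6 18
f 13 18 2
f 17 18 13
f 1 13 22
f 13 2 23
f 22 23 8
f 13 23 22
f 1 22 34
f 22 8 37
f 34 37 11
f 22 37 34
f 1 34 38
f 34 11 42
f 38 42 12
f 34 42 38
f 2 18 29
f 18 6 32
f 29 32 10
f 18 32 29
f 6 41 19
f 41 12 40
f 19 40 5
f 41 40 19
f 12 42 39
f 42 11 35
f 39 35 3
f 42 35 39
f 11 37 36
f 37 8 24
f 36 24 7
f 37 24 36
f 8 23 28
f 23 2 25
f 28 25 9
f 23 25 28
f 4 30 16
f 30 10 31
f 16 31 5
f 30 31 16
f 4 16 14
f 16 5 15
f 14 15 3
f 16 15 14
f 4 14 21
f 14 3 20
f 21 20 7
f 14 20 21
f 4 21 26
f 21 7 27
f 26 27 9
f 21 27 26
f 4 26 30
f 26 9 33
f 30 33 10
f 26 33 30
f 5 31 19
f 31 10 32
f 19 32 6
f 31 32 19
f 3 15 39
f 15 5 40
f 39 40 12
f 15 40 39
f 7 20 36
f 20 3 35
f 36 35 11
f 20 35 36
f 9 27 28
f 27 7 24
f 28 24 8
f 27 24 28
f 10 33 29
f 33 9 25
f 29 25 2
f 33 25 29
f 44 43 47
f 44 47 45
f 45 47 48
f 45 48 46
f 47 43 49
f 47 49 48
f 48 49 50
f 48 50 46
f 49 43 51
f 49 51 50
f 50 51 52
f 50 52 46
f 51 43 53
f 51 53 52
f 52 53 54
f 52 54 46
f 53 43 55
f 53 55 54
f 54 55 56
f 54 56 46
f 55 43 57
f 55 57 56
f 56 57 58
f 56 58 46
f 57 43 59
f 57 59 58
f 58 59 60
f 58 60 46
f 59 43 61
f 59 61 60
f 60 61 62
f 60 62 46
f 61 43 63
f 61 63 62
f 62 63 64
f 62 64 46
f 63 43 65
f 63 65 64
f 64 65 66
f 64 66 46
f 65 43 67
f 65 67 66
f 66 67 68
f 66 68 46
f 67 43 44
f 67 44 68
f 68 44 45
f 68 45 46
f 70 72 69
f 73 70 69
f 69 72 71
f 71 73 69
f 70 76 72
f 74 70 73
f 74 76 70
f 72 76 71
f 75 73 71
f 71 76 75
f 75 74 73
f 76 74 75
f 78 77 80
f 78 80 79
f 80 77 81
f 80 81 79
f 81 77 82
f 81 82 79
f 82 77 83
f 82 83 79
f 83 77 84
f 83 84 79
f 84 77 85
f 84 85 79
f 85 77 86
f 85 86 79
f 86 77 87
f 86 87 79
f 87 77 88
f 87 88 79
f 88 77 78
f 88 78 79



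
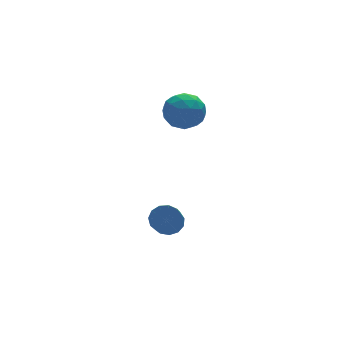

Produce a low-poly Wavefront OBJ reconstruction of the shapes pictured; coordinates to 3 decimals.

v -2.113 -2.476 -2.39
v -1.455 -2.729 -2.247
v -2.268 -4.077 -0.887
v -2.927 -3.824 -1.03
v -1.52 -2.426 -1.985
v -2.333 -3.774 -0.626
v -1.774 -2.139 -1.852
v -2.587 -3.487 -0.493
v -2.135 -1.959 -1.889
v -2.948 -3.307 -0.53
v -2.49 -1.943 -2.086
v -3.303 -3.291 -0.727
v -2.725 -2.096 -2.379
v -3.538 -3.444 -1.02
v -2.766 -2.37 -2.675
v -3.579 -3.718 -1.316
v -2.6 -2.678 -2.881
v -3.413 -4.026 -1.522
v -2.279 -2.921 -2.93
v -3.092 -4.269 -1.571
v -1.906 -3.023 -2.809
v -2.719 -4.372 -1.449
v -1.599 -2.952 -2.554
v -2.412 -4.3 -1.194
v 0.292 2.514 1.725
v 1.263 2.901 1.486
v 0.657 1.059 0.854
v 1.628 1.446 0.615
v 1.392 1.176 1.626
v 1.167 2.076 2.164
v 0.753 1.884 0.176
v 0.528 2.784 0.714
v 1.548 2.512 0.528
v 1.943 2.074 1.424
v -0.023 1.886 0.916
v 0.372 1.448 1.812
v 0.745 2.836 1.682
v 1.175 1.124 0.658
v 1.036 0.966 1.252
v 1.607 1.194 1.112
v 0.689 2.351 2.081
v 1.26 2.578 1.94
v 1.336 1.564 2.022
v 0.66 1.382 0.4
v 1.231 1.609 0.259
v 0.313 2.766 1.228
v 0.884 2.994 1.088
v 0.584 2.396 0.318
v 1.484 2.834 0.979
v 1.699 1.978 0.466
v 1.184 2.236 0.208
v 1.052 2.765 0.525
v 1.716 2.577 1.505
v 1.931 1.721 0.993
v 1.792 1.563 1.588
v 1.659 2.092 1.904
v 1.884 2.348 0.942
v -0.011 2.239 1.347
v 0.204 1.383 0.835
v 0.261 1.868 0.436
v 0.128 2.397 0.752
v 0.221 1.982 1.874
v 0.436 1.126 1.361
v 0.868 1.195 1.815
v 0.736 1.724 2.132
v 0.036 1.612 1.398
f 2 1 5
f 2 5 3
f 3 5 6
f 3 6 4
f 5 1 7
f 5 7 6
f 6 7 8
f 6 8 4
f 7 1 9
f 7 9 8
f 8 9 10
f 8 10 4
f 9 1 11
f 9 11 10
f 10 11 12
f 10 12 4
f 11 1 13
f 11 13 12
f 12 13 14
f 12 14 4
f 13 1 15
f 13 15 14
f 14 15 16
f 14 16 4
f 15 1 17
f 15 17 16
f 16 17 18
f 16 18 4
f 17 1 19
f 17 19 18
f 18 19 20
f 18 20 4
f 19 1 21
f 19 21 20
f 20 21 22
f 20 22 4
f 21 1 23
f 21 23 22
f 22 23 24
f 22 24 4
f 23 1 2
f 23 2 24
f 24 2 3
f 24 3 4
f 25 62 41
f 62 36 65
f 41 65 30
f 62 65 41
f 25 41 37
f 41 30 42
f 37 42 26
f 41 42 37
f 25 37 46
f 37 26 47
f 46 47 32
f 37 47 46
f 25 46 58
f 46 32 61
f 58 61 35
f 46 61 58
f 25 58 62
f 58 35 66
f 62 66 36
f 58 66 62
f 26 42 53
f 42 30 56
f 53 56 34
f 42 56 53
f 30 65 43
f 65 36 64
f 43 64 29
f 65 64 43
f 36 66 63
f 66 35 59
f 63 59 27
f 66 59 63
f 35 61 60
f 61 32 48
f 60 48 31
f 61 48 60
f 32 47 52
f 47 26 49
f 52 49 33
f 47 49 52
f 28 54 40
f 54 34 55
f 40 55 29
f 54 55 40
f 28 40 38
f 40 29 39
f 38 39 27
f 40 39 38
f 28 38 45
f 38 27 44
f 45 44 31
f 38 44 45
f 28 45 50
f 45 31 51
f 50 51 33
f 45 51 50
f 28 50 54
f 50 33 57
f 54 57 34
f 50 57 54
f 29 55 43
f 55 34 56
f 43 56 30
f 55 56 43
f 27 39 63
f 39 29 64
f 63 64 36
f 39 64 63
f 31 44 60
f 44 27 59
f 60 59 35
f 44 59 60
f 33 51 52
f 51 31 48
f 52 48 32
f 51 48 52
f 34 57 53
f 57 33 49
f 53 49 26
f 57 49 53



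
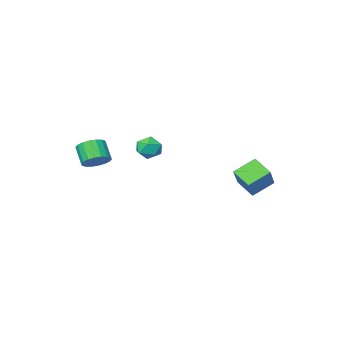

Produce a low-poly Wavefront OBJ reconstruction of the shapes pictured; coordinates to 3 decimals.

v -3.127 3.157 -1.359
v -2.861 2.108 -0.676
v -4.35 3.34 -0.601
v -4.084 2.29 0.081
v -2.176 4.23 -0.081
v -1.91 3.18 0.601
v -3.399 4.412 0.676
v -3.133 3.363 1.359
v 3.643 -1.469 0.878
v 4.3 -1.129 1.254
v 4.194 -1.971 2.199
v 3.537 -2.311 1.822
v 4.016 -0.937 1.394
v 3.911 -1.779 2.338
v 3.659 -0.85 1.431
v 3.554 -1.692 2.376
v 3.299 -0.886 1.358
v 3.193 -1.729 2.303
v 3.006 -1.038 1.191
v 2.901 -1.88 2.136
v 2.84 -1.275 0.961
v 2.735 -2.117 1.906
v 2.833 -1.55 0.715
v 2.727 -2.392 1.66
v 2.986 -1.809 0.501
v 2.88 -2.651 1.446
v 3.269 -2.001 0.362
v 3.164 -2.843 1.306
v 3.626 -2.088 0.324
v 3.521 -2.93 1.269
v 3.987 -2.051 0.397
v 3.881 -2.894 1.342
v 4.279 -1.9 0.564
v 4.174 -2.742 1.509
v 4.445 -1.663 0.794
v 4.34 -2.505 1.739
v 4.453 -1.388 1.04
v 4.347 -2.23 1.985
v -0.47 -1.79 1.312
v 0.091 -1.618 0.709
v -0.111 -3.102 1.271
v 0.45 -2.93 0.668
v 0.575 -2.651 1.451
v 0.354 -1.84 1.477
v -0.374 -2.88 0.503
v -0.595 -2.069 0.529
v 0.15 -2.291 0.209
v 0.737 -2.15 0.795
v -0.757 -2.57 1.185
v -0.17 -2.429 1.771
f 2 4 1
f 5 2 1
f 1 4 3
f 3 5 1
f 2 8 4
f 6 2 5
f 6 8 2
f 4 8 3
f 7 5 3
f 3 8 7
f 7 6 5
f 8 6 7
f 10 9 13
f 10 13 11
f 11 13 14
f 11 14 12
f 13 9 15
f 13 15 14
f 14 15 16
f 14 16 12
f 15 9 17
f 15 17 16
f 16 17 18
f 16 18 12
f 17 9 19
f 17 19 18
f 18 19 20
f 18 20 12
f 19 9 21
f 19 21 20
f 20 21 22
f 20 22 12
f 21 9 23
f 21 23 22
f 22 23 24
f 22 24 12
f 23 9 25
f 23 25 24
f 24 25 26
f 24 26 12
f 25 9 27
f 25 27 26
f 26 27 28
f 26 28 12
f 27 9 29
f 27 29 28
f 28 29 30
f 28 30 12
f 29 9 31
f 29 31 30
f 30 31 32
f 30 32 12
f 31 9 33
f 31 33 32
f 32 33 34
f 32 34 12
f 33 9 35
f 33 35 34
f 34 35 36
f 34 36 12
f 35 9 37
f 35 37 36
f 36 37 38
f 36 38 12
f 37 9 10
f 37 10 38
f 38 10 11
f 38 11 12
f 39 50 44
f 39 44 40
f 39 40 46
f 39 46 49
f 39 49 50
f 40 44 48
f 44 50 43
f 50 49 41
f 49 46 45
f 46 40 47
f 42 48 43
f 42 43 41
f 42 41 45
f 42 45 47
f 42 47 48
f 43 48 44
f 41 43 50
f 45 41 49
f 47 45 46
f 48 47 40



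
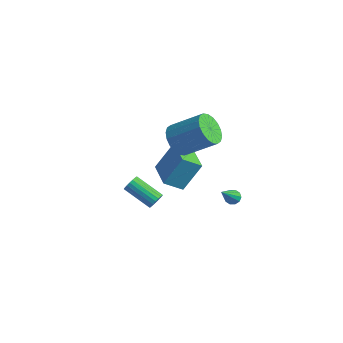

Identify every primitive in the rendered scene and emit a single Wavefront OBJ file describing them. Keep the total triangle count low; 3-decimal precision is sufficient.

v -0.321 -3.274 0.446
v -0.069 -3.37 0.902
v -1.646 -3.682 1.71
v -1.899 -3.586 1.254
v -0.109 -3.138 0.912
v -1.687 -3.449 1.72
v -0.192 -2.933 0.83
v -1.769 -3.244 1.638
v -0.3 -2.795 0.672
v -1.878 -3.107 1.48
v -0.412 -2.753 0.469
v -1.99 -3.064 1.277
v -0.507 -2.813 0.261
v -2.084 -3.125 1.07
v -0.564 -2.965 0.09
v -2.142 -3.277 0.899
v -0.574 -3.178 -0.01
v -2.151 -3.49 0.798
v -0.533 -3.411 -0.02
v -2.111 -3.722 0.788
v -0.451 -3.616 0.062
v -2.028 -3.927 0.87
v -0.342 -3.753 0.22
v -1.92 -4.065 1.028
v -0.23 -3.796 0.423
v -1.808 -4.107 1.231
v -0.136 -3.735 0.63
v -1.713 -4.047 1.439
v -0.078 -3.583 0.801
v -1.656 -3.895 1.61
v -1.475 -0.395 3.076
v -1.141 0.166 2.267
v 0.369 1.096 3.534
v 0.035 0.535 4.344
v -1.466 0.438 2.454
v 0.045 1.368 3.721
v -1.792 0.545 2.764
v -0.281 1.475 4.032
v -2.056 0.466 3.136
v -0.545 1.396 4.404
v -2.204 0.216 3.497
v -0.694 1.146 4.764
v -2.208 -0.154 3.774
v -0.698 0.775 5.041
v -2.067 -0.573 3.912
v -0.557 0.357 5.18
v -1.809 -0.956 3.886
v -0.299 -0.026 5.153
v -1.485 -1.228 3.699
v 0.026 -0.298 4.966
v -1.159 -1.335 3.388
v 0.352 -0.405 4.656
v -0.895 -1.256 3.016
v 0.616 -0.326 4.284
v -0.746 -1.006 2.656
v 0.764 -0.076 3.923
v -0.742 -0.635 2.379
v 0.768 0.294 3.646
v -0.883 -0.217 2.24
v 0.627 0.713 3.508
v -3.437 1.471 -2.075
v -4.098 0.598 -1.356
v -2.986 2.507 -0.4
v -3.646 1.634 0.318
v -1.794 0.406 -1.858
v -2.454 -0.467 -1.14
v -1.342 1.442 -0.184
v -2.003 0.569 0.535
v -0.541 3.131 -3.55
v -0.051 3.152 -3.648
v -0.159 1.709 -1.93
v -0.116 3.371 -3.44
v -0.343 3.499 -3.274
v -0.646 3.486 -3.214
v -0.909 3.338 -3.282
v -1.031 3.111 -3.452
v -0.966 2.892 -3.66
v -0.739 2.764 -3.826
v -0.436 2.777 -3.886
v -0.173 2.925 -3.818
f 2 1 5
f 2 5 3
f 3 5 6
f 3 6 4
f 5 1 7
f 5 7 6
f 6 7 8
f 6 8 4
f 7 1 9
f 7 9 8
f 8 9 10
f 8 10 4
f 9 1 11
f 9 11 10
f 10 11 12
f 10 12 4
f 11 1 13
f 11 13 12
f 12 13 14
f 12 14 4
f 13 1 15
f 13 15 14
f 14 15 16
f 14 16 4
f 15 1 17
f 15 17 16
f 16 17 18
f 16 18 4
f 17 1 19
f 17 19 18
f 18 19 20
f 18 20 4
f 19 1 21
f 19 21 20
f 20 21 22
f 20 22 4
f 21 1 23
f 21 23 22
f 22 23 24
f 22 24 4
f 23 1 25
f 23 25 24
f 24 25 26
f 24 26 4
f 25 1 27
f 25 27 26
f 26 27 28
f 26 28 4
f 27 1 29
f 27 29 28
f 28 29 30
f 28 30 4
f 29 1 2
f 29 2 30
f 30 2 3
f 30 3 4
f 32 31 35
f 32 35 33
f 33 35 36
f 33 36 34
f 35 31 37
f 35 37 36
f 36 37 38
f 36 38 34
f 37 31 39
f 37 39 38
f 38 39 40
f 38 40 34
f 39 31 41
f 39 41 40
f 40 41 42
f 40 42 34
f 41 31 43
f 41 43 42
f 42 43 44
f 42 44 34
f 43 31 45
f 43 45 44
f 44 45 46
f 44 46 34
f 45 31 47
f 45 47 46
f 46 47 48
f 46 48 34
f 47 31 49
f 47 49 48
f 48 49 50
f 48 50 34
f 49 31 51
f 49 51 50
f 50 51 52
f 50 52 34
f 51 31 53
f 51 53 52
f 52 53 54
f 52 54 34
f 53 31 55
f 53 55 54
f 54 55 56
f 54 56 34
f 55 31 57
f 55 57 56
f 56 57 58
f 56 58 34
f 57 31 59
f 57 59 58
f 58 59 60
f 58 60 34
f 59 31 32
f 59 32 60
f 60 32 33
f 60 33 34
f 62 64 61
f 65 62 61
f 61 64 63
f 63 65 61
f 62 68 64
f 66 62 65
f 66 68 62
f 64 68 63
f 67 65 63
f 63 68 67
f 67 66 65
f 68 66 67
f 70 69 72
f 70 72 71
f 72 69 73
f 72 73 71
f 73 69 74
f 73 74 71
f 74 69 75
f 74 75 71
f 75 69 76
f 75 76 71
f 76 69 77
f 76 77 71
f 77 69 78
f 77 78 71
f 78 69 79
f 78 79 71
f 79 69 80
f 79 80 71
f 80 69 70
f 80 70 71



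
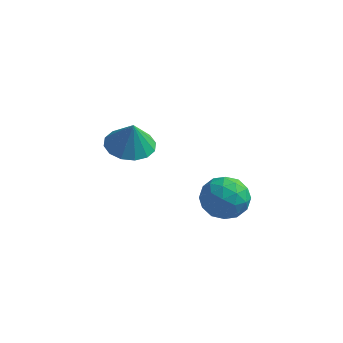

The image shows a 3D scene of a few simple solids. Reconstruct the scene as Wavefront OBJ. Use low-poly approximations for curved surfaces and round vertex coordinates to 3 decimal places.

v 2.025 -0.127 -0.115
v 2.763 0.373 -0.461
v 2.397 -1.313 -1.039
v 3.135 -0.813 -1.385
v 3.151 -1.125 -0.481
v 2.921 -0.393 0.09
v 2.239 -0.547 -1.59
v 2.009 0.185 -1.019
v 2.895 0.114 -1.373
v 3.459 -0.243 -0.687
v 1.701 -0.697 -0.813
v 2.265 -1.054 -0.127
v 2.362 0.227 -0.207
v 2.798 -1.167 -1.293
v 2.808 -1.351 -0.761
v 3.242 -1.057 -0.965
v 2.454 -0.223 0.117
v 2.888 0.071 -0.087
v 3.116 -0.81 -0.098
v 2.272 -1.011 -1.413
v 2.706 -0.717 -1.617
v 1.918 0.117 -0.535
v 2.352 0.411 -0.739
v 2.044 -0.13 -1.402
v 2.873 0.369 -0.946
v 3.092 -0.328 -1.489
v 2.565 -0.172 -1.61
v 2.43 0.258 -1.274
v 3.204 0.159 -0.543
v 3.423 -0.538 -1.086
v 3.432 -0.722 -0.555
v 3.297 -0.291 -0.219
v 3.282 0.006 -1.079
v 1.737 -0.402 -0.414
v 1.956 -1.099 -0.957
v 1.863 -0.649 -1.281
v 1.728 -0.218 -0.945
v 2.068 -0.612 -0.011
v 2.287 -1.309 -0.554
v 2.73 -1.198 -0.226
v 2.595 -0.768 0.11
v 1.878 -0.946 -0.421
v -1.539 0.993 -0.039
v -0.593 1.042 -0.191
v -1.341 0.867 1.159
v -0.735 1.512 -0.117
v -1.093 1.843 -0.023
v -1.571 1.947 0.067
v -2.04 1.795 0.129
v -2.375 1.428 0.146
v -2.486 0.945 0.113
v -2.343 0.475 0.04
v -1.985 0.143 -0.054
v -1.508 0.04 -0.144
v -1.039 0.192 -0.206
v -0.704 0.558 -0.223
f 1 38 17
f 38 12 41
f 17 41 6
f 38 41 17
f 1 17 13
f 17 6 18
f 13 18 2
f 17 18 13
f 1 13 22
f 13 2 23
f 22 23 8
f 13 23 22
f 1 22 34
f 22 8 37
f 34 37 11
f 22 37 34
f 1 34 38
f 34 11 42
f 38 42 12
f 34 42 38
f 2 18 29
f 18 6 32
f 29 32 10
f 18 32 29
f 6 41 19
f 41 12 40
f 19 40 5
f 41 40 19
f 12 42 39
f 42 11 35
f 39 35 3
f 42 35 39
f 11 37 36
f 37 8 24
f 36 24 7
f 37 24 36
f 8 23 28
f 23 2 25
f 28 25 9
f 23 25 28
f 4 30 16
f 30 10 31
f 16 31 5
f 30 31 16
f 4 16 14
f 16 5 15
f 14 15 3
f 16 15 14
f 4 14 21
f 14 3 20
f 21 20 7
f 14 20 21
f 4 21 26
f 21 7 27
f 26 27 9
f 21 27 26
f 4 26 30
f 26 9 33
f 30 33 10
f 26 33 30
f 5 31 19
f 31 10 32
f 19 32 6
f 31 32 19
f 3 15 39
f 15 5 40
f 39 40 12
f 15 40 39
f 7 20 36
f 20 3 35
f 36 35 11
f 20 35 36
f 9 27 28
f 27 7 24
f 28 24 8
f 27 24 28
f 10 33 29
f 33 9 25
f 29 25 2
f 33 25 29
f 44 43 46
f 44 46 45
f 46 43 47
f 46 47 45
f 47 43 48
f 47 48 45
f 48 43 49
f 48 49 45
f 49 43 50
f 49 50 45
f 50 43 51
f 50 51 45
f 51 43 52
f 51 52 45
f 52 43 53
f 52 53 45
f 53 43 54
f 53 54 45
f 54 43 55
f 54 55 45
f 55 43 56
f 55 56 45
f 56 43 44
f 56 44 45



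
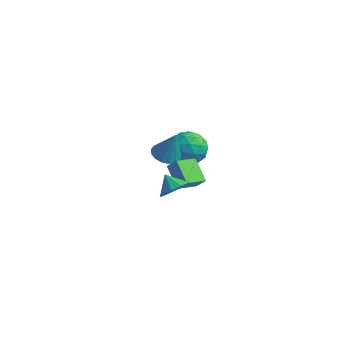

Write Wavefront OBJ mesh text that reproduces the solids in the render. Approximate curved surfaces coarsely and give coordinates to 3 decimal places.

v -3.047 4.911 -4.25
v -2.129 4.155 -4.522
v -3.631 3.685 -2.818
v -2.713 2.929 -3.09
v -2.48 4.015 -2.585
v -2.119 4.772 -3.471
v -3.641 3.068 -3.869
v -3.28 3.825 -4.755
v -2.496 3.016 -4.287
v -1.779 3.601 -3.493
v -3.981 4.239 -3.847
v -3.264 4.824 -3.053
v -2.537 4.64 -4.512
v -3.223 3.2 -2.828
v -3.086 3.838 -2.531
v -2.547 3.394 -2.691
v -2.531 5.003 -3.894
v -1.991 4.559 -4.054
v -2.197 4.477 -2.915
v -3.769 3.281 -3.286
v -3.229 2.837 -3.446
v -3.213 4.446 -4.649
v -2.674 4.002 -4.809
v -3.563 3.363 -4.425
v -2.213 3.526 -4.534
v -2.557 2.806 -3.692
v -3.102 2.887 -4.15
v -2.89 3.333 -4.67
v -1.791 3.871 -4.067
v -2.135 3.15 -3.225
v -1.998 3.789 -2.929
v -1.785 4.234 -3.449
v -2.007 3.201 -3.929
v -3.625 4.69 -4.115
v -3.969 3.969 -3.273
v -3.975 3.606 -3.891
v -3.762 4.051 -4.411
v -3.203 5.034 -3.648
v -3.547 4.314 -2.806
v -2.87 4.507 -2.67
v -2.658 4.953 -3.19
v -3.753 4.639 -3.411
v -3.488 2.171 -2.88
v -3.025 2.906 -3.115
v -2.972 2.409 -1.12
v -3.417 3.057 -3.021
v -3.826 3.005 -2.894
v -4.157 2.762 -2.764
v -4.334 2.383 -2.661
v -4.318 1.956 -2.608
v -4.112 1.578 -2.618
v -3.762 1.336 -2.687
v -3.35 1.285 -2.801
v -2.969 1.437 -2.933
v -2.707 1.757 -3.053
v -2.624 2.172 -3.133
v -2.739 2.587 -3.156
v -1.281 1.378 -4.262
v -1.9 0.168 -3.629
v -2.334 2.327 -3.479
v -2.954 1.117 -2.845
v -0.726 1.443 -3.595
v -1.346 0.233 -2.961
v -1.78 2.392 -2.811
v -2.399 1.182 -2.178
v -0.457 -3.371 0.223
v 0.166 -3.105 0.83
v -1.243 -2.929 0.837
v 0.104 -2.692 0.453
v -0.173 -2.539 -0.012
v -0.559 -2.703 -0.387
v -0.906 -3.122 -0.529
v -1.081 -3.637 -0.384
v -1.018 -4.049 -0.007
v -0.741 -4.203 0.458
v -0.356 -4.038 0.833
v -0.009 -3.619 0.975
f 1 38 17
f 38 12 41
f 17 41 6
f 38 41 17
f 1 17 13
f 17 6 18
f 13 18 2
f 17 18 13
f 1 13 22
f 13 2 23
f 22 23 8
f 13 23 22
f 1 22 34
f 22 8 37
f 34 37 11
f 22 37 34
f 1 34 38
f 34 11 42
f 38 42 12
f 34 42 38
f 2 18 29
f 18 6 32
f 29 32 10
f 18 32 29
f 6 41 19
f 41 12 40
f 19 40 5
f 41 40 19
f 12 42 39
f 42 11 35
f 39 35 3
f 42 35 39
f 11 37 36
f 37 8 24
f 36 24 7
f 37 24 36
f 8 23 28
f 23 2 25
f 28 25 9
f 23 25 28
f 4 30 16
f 30 10 31
f 16 31 5
f 30 31 16
f 4 16 14
f 16 5 15
f 14 15 3
f 16 15 14
f 4 14 21
f 14 3 20
f 21 20 7
f 14 20 21
f 4 21 26
f 21 7 27
f 26 27 9
f 21 27 26
f 4 26 30
f 26 9 33
f 30 33 10
f 26 33 30
f 5 31 19
f 31 10 32
f 19 32 6
f 31 32 19
f 3 15 39
f 15 5 40
f 39 40 12
f 15 40 39
f 7 20 36
f 20 3 35
f 36 35 11
f 20 35 36
f 9 27 28
f 27 7 24
f 28 24 8
f 27 24 28
f 10 33 29
f 33 9 25
f 29 25 2
f 33 25 29
f 44 43 46
f 44 46 45
f 46 43 47
f 46 47 45
f 47 43 48
f 47 48 45
f 48 43 49
f 48 49 45
f 49 43 50
f 49 50 45
f 50 43 51
f 50 51 45
f 51 43 52
f 51 52 45
f 52 43 53
f 52 53 45
f 53 43 54
f 53 54 45
f 54 43 55
f 54 55 45
f 55 43 56
f 55 56 45
f 56 43 57
f 56 57 45
f 57 43 44
f 57 44 45
f 59 61 58
f 62 59 58
f 58 61 60
f 60 62 58
f 59 65 61
f 63 59 62
f 63 65 59
f 61 65 60
f 64 62 60
f 60 65 64
f 64 63 62
f 65 63 64
f 67 66 69
f 67 69 68
f 69 66 70
f 69 70 68
f 70 66 71
f 70 71 68
f 71 66 72
f 71 72 68
f 72 66 73
f 72 73 68
f 73 66 74
f 73 74 68
f 74 66 75
f 74 75 68
f 75 66 76
f 75 76 68
f 76 66 77
f 76 77 68
f 77 66 67
f 77 67 68



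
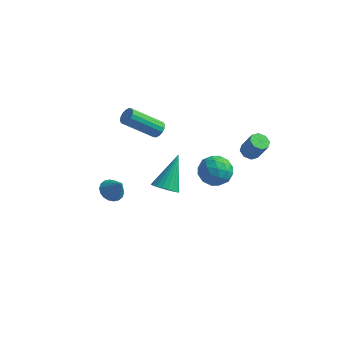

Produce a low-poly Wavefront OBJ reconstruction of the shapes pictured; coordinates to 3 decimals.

v 3.061 2.028 -0.203
v 3.334 1.585 -0.381
v 3.912 1.489 0.746
v 3.639 1.932 0.923
v 3.542 1.943 -0.457
v 4.12 1.848 0.67
v 3.468 2.351 -0.384
v 4.045 2.256 0.743
v 3.155 2.57 -0.206
v 3.733 2.474 0.921
v 2.788 2.471 -0.026
v 3.366 2.375 1.101
v 2.58 2.112 0.05
v 3.158 2.017 1.177
v 2.655 1.704 -0.023
v 3.232 1.609 1.104
v 2.967 1.486 -0.201
v 3.545 1.39 0.926
v -3.739 -0.021 -4.287
v -3.211 -0.276 -4.687
v -3.041 -0.199 -3.253
v -3.148 0.034 -4.677
v -3.202 0.332 -4.589
v -3.363 0.561 -4.441
v -3.598 0.674 -4.263
v -3.861 0.65 -4.09
v -4.1 0.492 -3.955
v -4.267 0.233 -3.887
v -4.33 -0.076 -3.897
v -4.276 -0.375 -3.985
v -4.115 -0.604 -4.133
v -3.88 -0.717 -4.311
v -3.617 -0.692 -4.484
v -3.378 -0.535 -4.619
v -0.971 0.564 -3.542
v -0.221 0.666 -3.684
v -0.869 2.036 -1.938
v -0.355 0.884 -3.875
v -0.596 1.047 -4.01
v -0.902 1.126 -4.063
v -1.219 1.108 -4.026
v -1.494 0.996 -3.906
v -1.678 0.809 -3.722
v -1.74 0.579 -3.508
v -1.669 0.347 -3.299
v -1.477 0.152 -3.132
v -1.197 0.029 -3.036
v -0.879 -0.002 -3.028
v -0.576 0.064 -3.108
v -0.342 0.217 -3.264
v -0.216 0.43 -3.467
v -1.373 0.682 1.049
v -1.006 0.376 1.225
v -2.359 -0.489 2.547
v -2.727 -0.182 2.371
v -0.994 0.591 1.377
v -2.347 -0.274 2.699
v -1.084 0.831 1.442
v -2.437 -0.034 2.764
v -1.252 1.03 1.401
v -2.605 0.166 2.723
v -1.452 1.137 1.266
v -2.805 0.272 2.588
v -1.631 1.122 1.073
v -2.984 0.257 2.395
v -1.741 0.989 0.873
v -3.094 0.124 2.195
v -1.753 0.774 0.721
v -3.106 -0.091 2.043
v -1.663 0.534 0.656
v -3.016 -0.331 1.978
v -1.495 0.334 0.697
v -2.848 -0.53 2.019
v -1.295 0.228 0.832
v -2.648 -0.637 2.154
v -1.116 0.243 1.025
v -2.469 -0.622 2.347
v 1.921 -1.279 1.267
v 2.632 -0.947 1.778
v 2.828 -2.353 0.702
v 3.539 -2.021 1.213
v 2.818 -2.443 1.634
v 2.257 -1.78 1.983
v 3.203 -1.52 0.497
v 2.642 -0.857 0.846
v 3.424 -1.096 1.302
v 3.186 -1.667 2.004
v 2.274 -1.633 0.476
v 2.036 -2.204 1.178
v 2.197 -1.019 1.572
v 3.263 -2.281 0.908
v 2.839 -2.529 1.156
v 3.257 -2.334 1.456
v 1.977 -1.509 1.692
v 2.394 -1.314 1.992
v 2.504 -2.193 1.908
v 3.066 -1.986 0.488
v 3.483 -1.791 0.788
v 2.203 -0.966 1.024
v 2.621 -0.771 1.324
v 2.956 -1.107 0.572
v 3.08 -0.912 1.592
v 3.613 -1.542 1.26
v 3.416 -1.248 0.84
v 3.086 -0.858 1.045
v 2.94 -1.247 2.005
v 3.473 -1.878 1.673
v 3.049 -2.126 1.921
v 2.72 -1.736 2.126
v 3.406 -1.334 1.726
v 1.987 -1.422 0.807
v 2.52 -2.053 0.475
v 2.74 -1.564 0.354
v 2.411 -1.174 0.559
v 1.847 -1.758 1.22
v 2.38 -2.388 0.888
v 2.374 -2.442 1.435
v 2.044 -2.052 1.64
v 2.054 -1.966 0.754
f 2 1 5
f 2 5 3
f 3 5 6
f 3 6 4
f 5 1 7
f 5 7 6
f 6 7 8
f 6 8 4
f 7 1 9
f 7 9 8
f 8 9 10
f 8 10 4
f 9 1 11
f 9 11 10
f 10 11 12
f 10 12 4
f 11 1 13
f 11 13 12
f 12 13 14
f 12 14 4
f 13 1 15
f 13 15 14
f 14 15 16
f 14 16 4
f 15 1 17
f 15 17 16
f 16 17 18
f 16 18 4
f 17 1 2
f 17 2 18
f 18 2 3
f 18 3 4
f 20 19 22
f 20 22 21
f 22 19 23
f 22 23 21
f 23 19 24
f 23 24 21
f 24 19 25
f 24 25 21
f 25 19 26
f 25 26 21
f 26 19 27
f 26 27 21
f 27 19 28
f 27 28 21
f 28 19 29
f 28 29 21
f 29 19 30
f 29 30 21
f 30 19 31
f 30 31 21
f 31 19 32
f 31 32 21
f 32 19 33
f 32 33 21
f 33 19 34
f 33 34 21
f 34 19 20
f 34 20 21
f 36 35 38
f 36 38 37
f 38 35 39
f 38 39 37
f 39 35 40
f 39 40 37
f 40 35 41
f 40 41 37
f 41 35 42
f 41 42 37
f 42 35 43
f 42 43 37
f 43 35 44
f 43 44 37
f 44 35 45
f 44 45 37
f 45 35 46
f 45 46 37
f 46 35 47
f 46 47 37
f 47 35 48
f 47 48 37
f 48 35 49
f 48 49 37
f 49 35 50
f 49 50 37
f 50 35 51
f 50 51 37
f 51 35 36
f 51 36 37
f 53 52 56
f 53 56 54
f 54 56 57
f 54 57 55
f 56 52 58
f 56 58 57
f 57 58 59
f 57 59 55
f 58 52 60
f 58 60 59
f 59 60 61
f 59 61 55
f 60 52 62
f 60 62 61
f 61 62 63
f 61 63 55
f 62 52 64
f 62 64 63
f 63 64 65
f 63 65 55
f 64 52 66
f 64 66 65
f 65 66 67
f 65 67 55
f 66 52 68
f 66 68 67
f 67 68 69
f 67 69 55
f 68 52 70
f 68 70 69
f 69 70 71
f 69 71 55
f 70 52 72
f 70 72 71
f 71 72 73
f 71 73 55
f 72 52 74
f 72 74 73
f 73 74 75
f 73 75 55
f 74 52 76
f 74 76 75
f 75 76 77
f 75 77 55
f 76 52 53
f 76 53 77
f 77 53 54
f 77 54 55
f 78 115 94
f 115 89 118
f 94 118 83
f 115 118 94
f 78 94 90
f 94 83 95
f 90 95 79
f 94 95 90
f 78 90 99
f 90 79 100
f 99 100 85
f 90 100 99
f 78 99 111
f 99 85 114
f 111 114 88
f 99 114 111
f 78 111 115
f 111 88 119
f 115 119 89
f 111 119 115
f 79 95 106
f 95 83 109
f 106 109 87
f 95 109 106
f 83 118 96
f 118 89 117
f 96 117 82
f 118 117 96
f 89 119 116
f 119 88 112
f 116 112 80
f 119 112 116
f 88 114 113
f 114 85 101
f 113 101 84
f 114 101 113
f 85 100 105
f 100 79 102
f 105 102 86
f 100 102 105
f 81 107 93
f 107 87 108
f 93 108 82
f 107 108 93
f 81 93 91
f 93 82 92
f 91 92 80
f 93 92 91
f 81 91 98
f 91 80 97
f 98 97 84
f 91 97 98
f 81 98 103
f 98 84 104
f 103 104 86
f 98 104 103
f 81 103 107
f 103 86 110
f 107 110 87
f 103 110 107
f 82 108 96
f 108 87 109
f 96 109 83
f 108 109 96
f 80 92 116
f 92 82 117
f 116 117 89
f 92 117 116
f 84 97 113
f 97 80 112
f 113 112 88
f 97 112 113
f 86 104 105
f 104 84 101
f 105 101 85
f 104 101 105
f 87 110 106
f 110 86 102
f 106 102 79
f 110 102 106



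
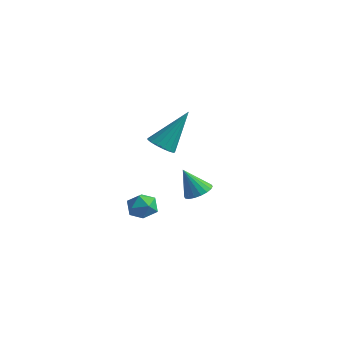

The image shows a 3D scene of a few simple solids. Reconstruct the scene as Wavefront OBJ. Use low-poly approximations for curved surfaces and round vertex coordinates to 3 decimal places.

v -1.107 -3.41 1.174
v -0.583 -3.779 1.143
v -1.657 -4.221 1.517
v -1.133 -4.59 1.486
v -1.172 -4.124 1.925
v -0.832 -3.623 1.713
v -1.408 -4.377 0.947
v -1.068 -3.876 0.735
v -0.769 -4.377 1.003
v -0.623 -4.22 1.607
v -1.617 -3.78 1.053
v -1.471 -3.623 1.657
v -4.018 0.584 1.67
v -3.55 0.864 1.335
v -3.502 1.656 3.29
v -3.791 1.047 1.291
v -4.085 1.124 1.334
v -4.363 1.077 1.453
v -4.562 0.917 1.622
v -4.636 0.681 1.802
v -4.569 0.422 1.952
v -4.375 0.201 2.037
v -4.1 0.067 2.038
v -3.805 0.051 1.955
v -3.559 0.158 1.806
v -3.419 0.362 1.626
v -3.415 0.617 1.456
v 0.924 -3.323 2.527
v 1.344 -3.691 2.642
v 0.416 -3.577 3.573
v 1.432 -3.474 2.738
v 1.42 -3.226 2.792
v 1.31 -2.998 2.794
v 1.123 -2.834 2.743
v 0.897 -2.767 2.65
v 0.676 -2.809 2.532
v 0.505 -2.954 2.413
v 0.417 -3.172 2.317
v 0.429 -3.419 2.263
v 0.539 -3.647 2.261
v 0.726 -3.811 2.312
v 0.952 -3.879 2.405
v 1.172 -3.836 2.523
f 1 12 6
f 1 6 2
f 1 2 8
f 1 8 11
f 1 11 12
f 2 6 10
f 6 12 5
f 12 11 3
f 11 8 7
f 8 2 9
f 4 10 5
f 4 5 3
f 4 3 7
f 4 7 9
f 4 9 10
f 5 10 6
f 3 5 12
f 7 3 11
f 9 7 8
f 10 9 2
f 14 13 16
f 14 16 15
f 16 13 17
f 16 17 15
f 17 13 18
f 17 18 15
f 18 13 19
f 18 19 15
f 19 13 20
f 19 20 15
f 20 13 21
f 20 21 15
f 21 13 22
f 21 22 15
f 22 13 23
f 22 23 15
f 23 13 24
f 23 24 15
f 24 13 25
f 24 25 15
f 25 13 26
f 25 26 15
f 26 13 27
f 26 27 15
f 27 13 14
f 27 14 15
f 29 28 31
f 29 31 30
f 31 28 32
f 31 32 30
f 32 28 33
f 32 33 30
f 33 28 34
f 33 34 30
f 34 28 35
f 34 35 30
f 35 28 36
f 35 36 30
f 36 28 37
f 36 37 30
f 37 28 38
f 37 38 30
f 38 28 39
f 38 39 30
f 39 28 40
f 39 40 30
f 40 28 41
f 40 41 30
f 41 28 42
f 41 42 30
f 42 28 43
f 42 43 30
f 43 28 29
f 43 29 30



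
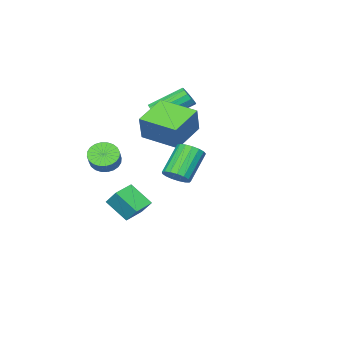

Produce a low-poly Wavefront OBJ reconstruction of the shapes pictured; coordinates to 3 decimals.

v 3.56 -1.881 -0.305
v 4.172 -2.412 -0.429
v 4.773 -1.89 0.301
v 4.16 -1.359 0.425
v 4.24 -2.186 -0.646
v 4.841 -1.664 0.084
v 4.205 -1.914 -0.811
v 4.805 -1.393 -0.08
v 4.071 -1.637 -0.899
v 4.671 -1.116 -0.168
v 3.859 -1.397 -0.896
v 4.459 -0.876 -0.166
v 3.602 -1.231 -0.804
v 4.202 -0.709 -0.073
v 3.338 -1.164 -0.635
v 3.938 -0.642 0.095
v 3.108 -1.206 -0.417
v 3.709 -0.684 0.314
v 2.947 -1.35 -0.181
v 3.548 -0.828 0.549
v 2.879 -1.576 0.036
v 3.48 -1.054 0.766
v 2.915 -1.847 0.2
v 3.515 -1.326 0.931
v 3.049 -2.124 0.288
v 3.649 -1.603 1.019
v 3.261 -2.364 0.286
v 3.861 -1.843 1.016
v 3.518 -2.531 0.193
v 4.118 -2.009 0.924
v 3.782 -2.598 0.025
v 4.382 -2.076 0.755
v 4.011 -2.556 -0.194
v 4.612 -2.034 0.537
v 0.278 -1.088 1.974
v 0.826 -0.696 3.447
v -0.235 0.949 1.621
v 0.314 1.341 3.094
v 2.106 -0.761 1.206
v 2.655 -0.369 2.679
v 1.594 1.276 0.853
v 2.142 1.668 2.326
v -0.896 -2.9 1.546
v -0.507 -2.379 1.546
v -1.956 -1.299 2.674
v -2.344 -1.82 2.674
v -0.718 -2.351 1.248
v -2.167 -1.27 2.376
v -0.985 -2.497 1.045
v -2.434 -1.416 2.172
v -1.224 -2.771 1
v -2.673 -1.69 2.128
v -1.359 -3.086 1.129
v -2.807 -2.006 2.257
v -1.346 -3.342 1.391
v -2.795 -2.262 2.518
v -1.191 -3.458 1.702
v -2.639 -2.378 2.829
v -0.942 -3.397 1.963
v -2.39 -2.316 3.091
v -0.678 -3.178 2.092
v -2.127 -2.098 3.22
v -0.483 -2.871 2.048
v -1.932 -1.79 3.175
v -0.42 -2.573 1.844
v -1.868 -1.493 2.972
v 1.329 -3.12 -3.679
v 1.372 -2.324 -2.782
v 1.022 -1.924 -4.727
v 1.065 -1.128 -3.831
v 2.555 -2.972 -3.869
v 2.598 -2.176 -2.973
v 2.248 -1.776 -4.918
v 2.291 -0.98 -4.021
v 4.535 4.098 0.561
v 5.058 4.228 1.068
v 3.789 3.973 2.445
v 3.265 3.842 1.939
v 4.922 4.548 1.002
v 3.653 4.293 2.379
v 4.697 4.766 0.835
v 3.428 4.51 2.213
v 4.435 4.83 0.606
v 3.166 4.574 1.983
v 4.196 4.726 0.366
v 2.927 4.471 1.743
v 4.034 4.479 0.171
v 2.765 4.223 1.548
v 3.987 4.144 0.066
v 2.718 3.888 1.443
v 4.065 3.799 0.074
v 2.796 3.543 1.451
v 4.251 3.522 0.193
v 2.982 3.266 1.57
v 4.502 3.377 0.397
v 3.233 3.121 1.775
v 4.76 3.397 0.639
v 3.491 3.142 2.016
v 4.966 3.578 0.863
v 3.697 3.322 2.24
v 5.074 3.878 1.018
v 3.805 3.622 2.395
f 2 1 5
f 2 5 3
f 3 5 6
f 3 6 4
f 5 1 7
f 5 7 6
f 6 7 8
f 6 8 4
f 7 1 9
f 7 9 8
f 8 9 10
f 8 10 4
f 9 1 11
f 9 11 10
f 10 11 12
f 10 12 4
f 11 1 13
f 11 13 12
f 12 13 14
f 12 14 4
f 13 1 15
f 13 15 14
f 14 15 16
f 14 16 4
f 15 1 17
f 15 17 16
f 16 17 18
f 16 18 4
f 17 1 19
f 17 19 18
f 18 19 20
f 18 20 4
f 19 1 21
f 19 21 20
f 20 21 22
f 20 22 4
f 21 1 23
f 21 23 22
f 22 23 24
f 22 24 4
f 23 1 25
f 23 25 24
f 24 25 26
f 24 26 4
f 25 1 27
f 25 27 26
f 26 27 28
f 26 28 4
f 27 1 29
f 27 29 28
f 28 29 30
f 28 30 4
f 29 1 31
f 29 31 30
f 30 31 32
f 30 32 4
f 31 1 33
f 31 33 32
f 32 33 34
f 32 34 4
f 33 1 2
f 33 2 34
f 34 2 3
f 34 3 4
f 36 38 35
f 39 36 35
f 35 38 37
f 37 39 35
f 36 42 38
f 40 36 39
f 40 42 36
f 38 42 37
f 41 39 37
f 37 42 41
f 41 40 39
f 42 40 41
f 44 43 47
f 44 47 45
f 45 47 48
f 45 48 46
f 47 43 49
f 47 49 48
f 48 49 50
f 48 50 46
f 49 43 51
f 49 51 50
f 50 51 52
f 50 52 46
f 51 43 53
f 51 53 52
f 52 53 54
f 52 54 46
f 53 43 55
f 53 55 54
f 54 55 56
f 54 56 46
f 55 43 57
f 55 57 56
f 56 57 58
f 56 58 46
f 57 43 59
f 57 59 58
f 58 59 60
f 58 60 46
f 59 43 61
f 59 61 60
f 60 61 62
f 60 62 46
f 61 43 63
f 61 63 62
f 62 63 64
f 62 64 46
f 63 43 65
f 63 65 64
f 64 65 66
f 64 66 46
f 65 43 44
f 65 44 66
f 66 44 45
f 66 45 46
f 68 70 67
f 71 68 67
f 67 70 69
f 69 71 67
f 68 74 70
f 72 68 71
f 72 74 68
f 70 74 69
f 73 71 69
f 69 74 73
f 73 72 71
f 74 72 73
f 76 75 79
f 76 79 77
f 77 79 80
f 77 80 78
f 79 75 81
f 79 81 80
f 80 81 82
f 80 82 78
f 81 75 83
f 81 83 82
f 82 83 84
f 82 84 78
f 83 75 85
f 83 85 84
f 84 85 86
f 84 86 78
f 85 75 87
f 85 87 86
f 86 87 88
f 86 88 78
f 87 75 89
f 87 89 88
f 88 89 90
f 88 90 78
f 89 75 91
f 89 91 90
f 90 91 92
f 90 92 78
f 91 75 93
f 91 93 92
f 92 93 94
f 92 94 78
f 93 75 95
f 93 95 94
f 94 95 96
f 94 96 78
f 95 75 97
f 95 97 96
f 96 97 98
f 96 98 78
f 97 75 99
f 97 99 98
f 98 99 100
f 98 100 78
f 99 75 101
f 99 101 100
f 100 101 102
f 100 102 78
f 101 75 76
f 101 76 102
f 102 76 77
f 102 77 78

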